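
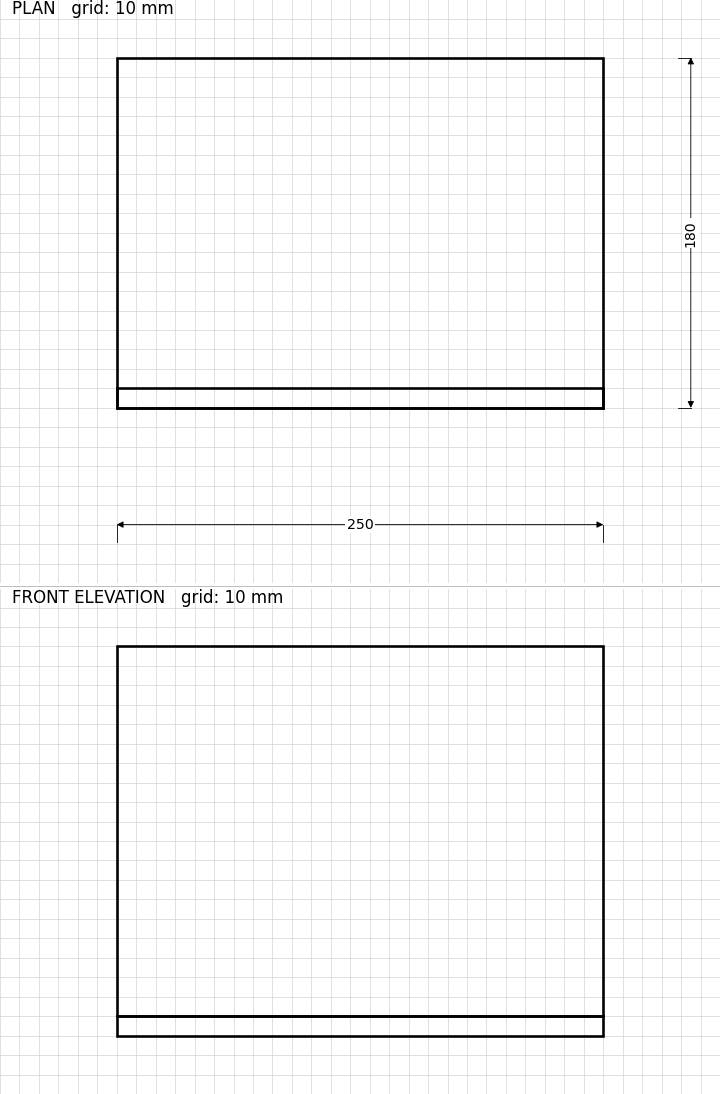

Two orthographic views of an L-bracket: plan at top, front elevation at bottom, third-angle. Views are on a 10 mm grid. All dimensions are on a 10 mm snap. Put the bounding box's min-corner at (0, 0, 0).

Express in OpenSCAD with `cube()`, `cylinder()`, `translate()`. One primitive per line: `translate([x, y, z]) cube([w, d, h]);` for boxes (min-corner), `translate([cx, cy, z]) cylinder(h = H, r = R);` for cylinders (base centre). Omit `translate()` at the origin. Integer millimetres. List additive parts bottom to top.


cube([250, 180, 10]);
translate([0, 0, 10]) cube([250, 10, 190]);


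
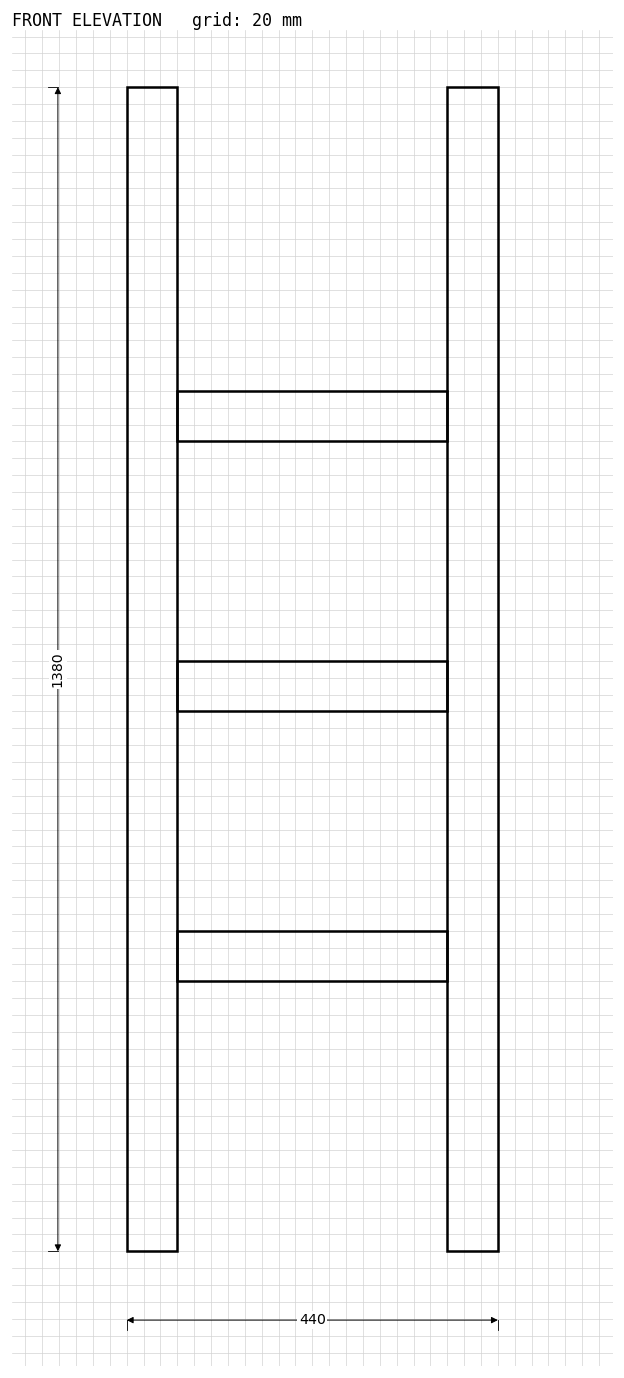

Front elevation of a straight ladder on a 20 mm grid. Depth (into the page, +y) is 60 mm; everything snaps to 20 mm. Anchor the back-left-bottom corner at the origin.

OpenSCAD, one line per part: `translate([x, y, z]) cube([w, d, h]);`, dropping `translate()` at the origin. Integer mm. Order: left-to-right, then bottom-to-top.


cube([60, 60, 1380]);
translate([60, 0, 320]) cube([320, 60, 60]);
translate([60, 0, 640]) cube([320, 60, 60]);
translate([60, 0, 960]) cube([320, 60, 60]);
translate([380, 0, 0]) cube([60, 60, 1380]);


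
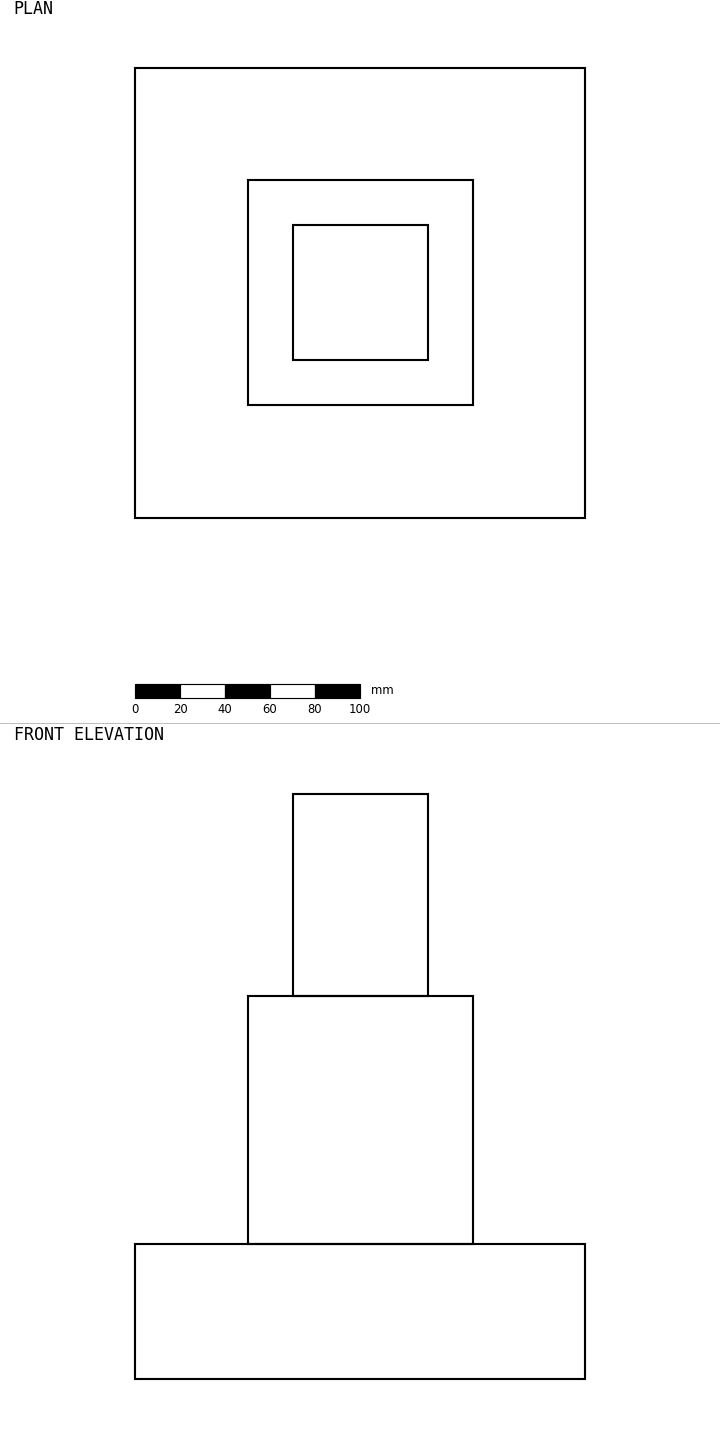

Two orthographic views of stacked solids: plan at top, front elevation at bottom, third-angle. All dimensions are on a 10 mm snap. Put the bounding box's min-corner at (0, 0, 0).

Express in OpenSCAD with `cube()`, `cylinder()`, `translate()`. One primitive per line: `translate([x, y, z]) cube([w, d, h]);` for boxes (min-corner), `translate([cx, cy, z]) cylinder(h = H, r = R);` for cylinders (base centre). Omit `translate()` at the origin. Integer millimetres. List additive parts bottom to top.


cube([200, 200, 60]);
translate([50, 50, 60]) cube([100, 100, 110]);
translate([70, 70, 170]) cube([60, 60, 90]);


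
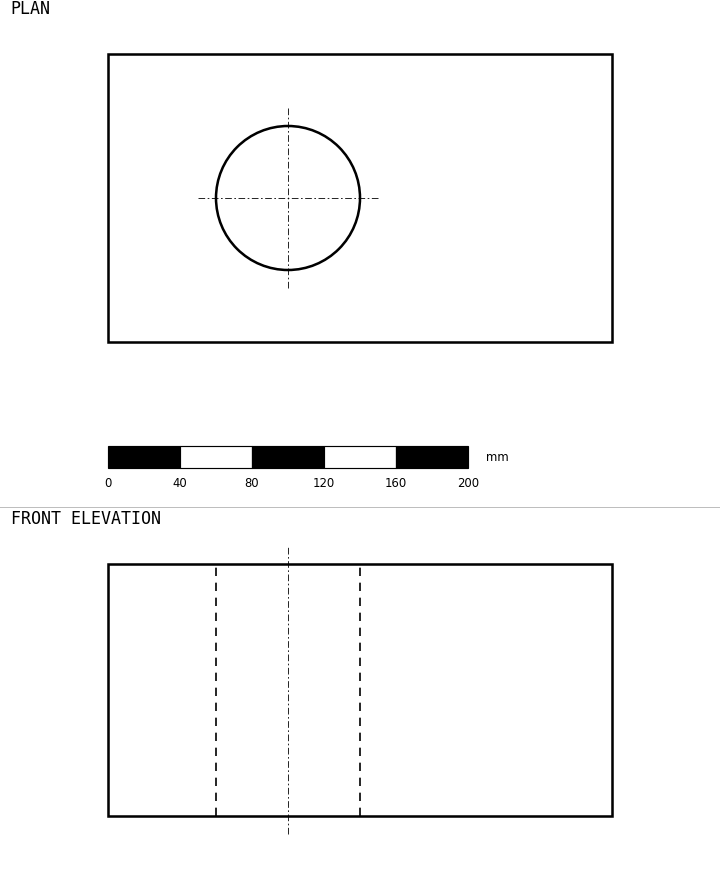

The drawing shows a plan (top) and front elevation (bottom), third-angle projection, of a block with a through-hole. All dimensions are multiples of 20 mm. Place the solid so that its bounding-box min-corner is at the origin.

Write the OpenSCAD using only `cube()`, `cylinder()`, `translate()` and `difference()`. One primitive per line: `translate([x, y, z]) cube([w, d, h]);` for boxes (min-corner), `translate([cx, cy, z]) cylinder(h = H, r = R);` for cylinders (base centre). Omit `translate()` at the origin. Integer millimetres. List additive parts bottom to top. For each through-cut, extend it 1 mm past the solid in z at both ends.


difference() {
  cube([280, 160, 140]);
  translate([100, 80, -1]) cylinder(h = 142, r = 40);
}


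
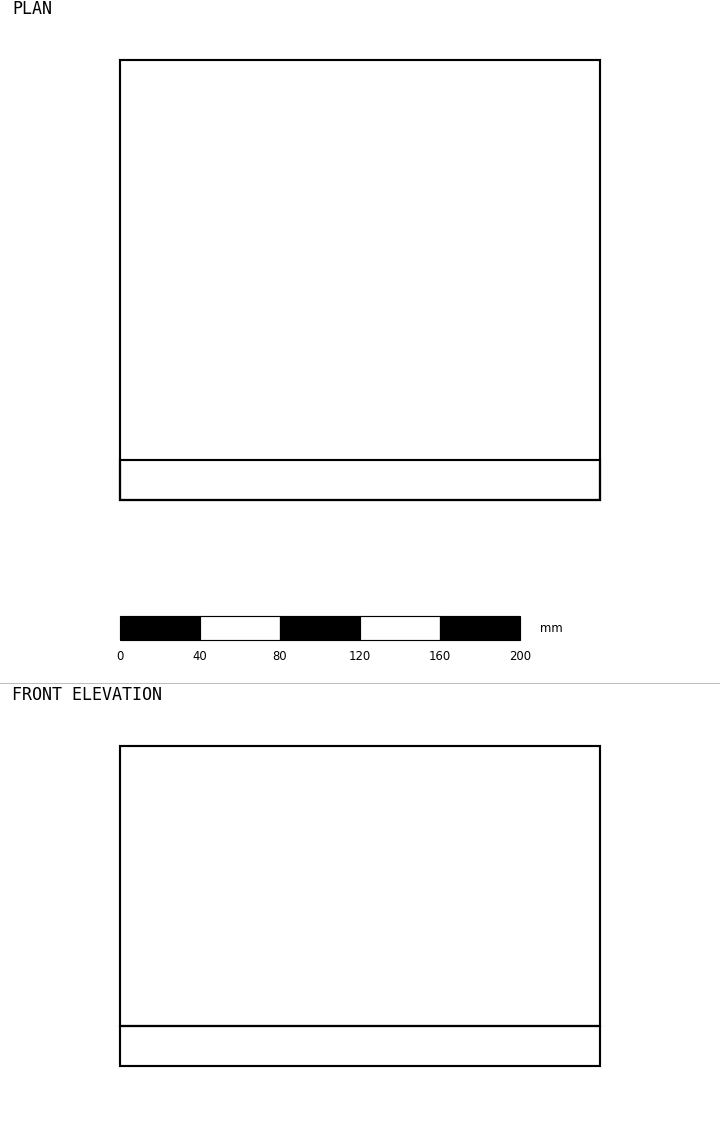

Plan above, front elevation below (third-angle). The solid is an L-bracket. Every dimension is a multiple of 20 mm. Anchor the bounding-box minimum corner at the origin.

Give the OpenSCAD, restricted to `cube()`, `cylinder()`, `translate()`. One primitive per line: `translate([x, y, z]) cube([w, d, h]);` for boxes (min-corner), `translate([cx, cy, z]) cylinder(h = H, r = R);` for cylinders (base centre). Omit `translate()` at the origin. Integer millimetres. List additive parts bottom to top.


cube([240, 220, 20]);
translate([0, 0, 20]) cube([240, 20, 140]);


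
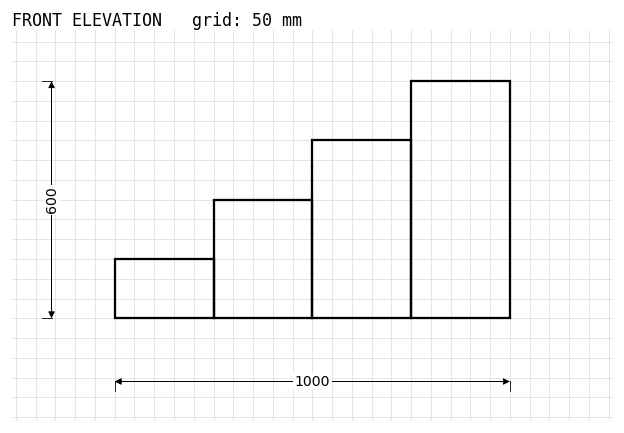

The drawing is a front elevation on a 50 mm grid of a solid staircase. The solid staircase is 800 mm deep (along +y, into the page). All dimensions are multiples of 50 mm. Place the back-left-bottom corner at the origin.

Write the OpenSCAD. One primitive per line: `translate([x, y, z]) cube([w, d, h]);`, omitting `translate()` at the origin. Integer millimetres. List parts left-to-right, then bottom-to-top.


cube([250, 800, 150]);
translate([250, 0, 0]) cube([250, 800, 300]);
translate([500, 0, 0]) cube([250, 800, 450]);
translate([750, 0, 0]) cube([250, 800, 600]);


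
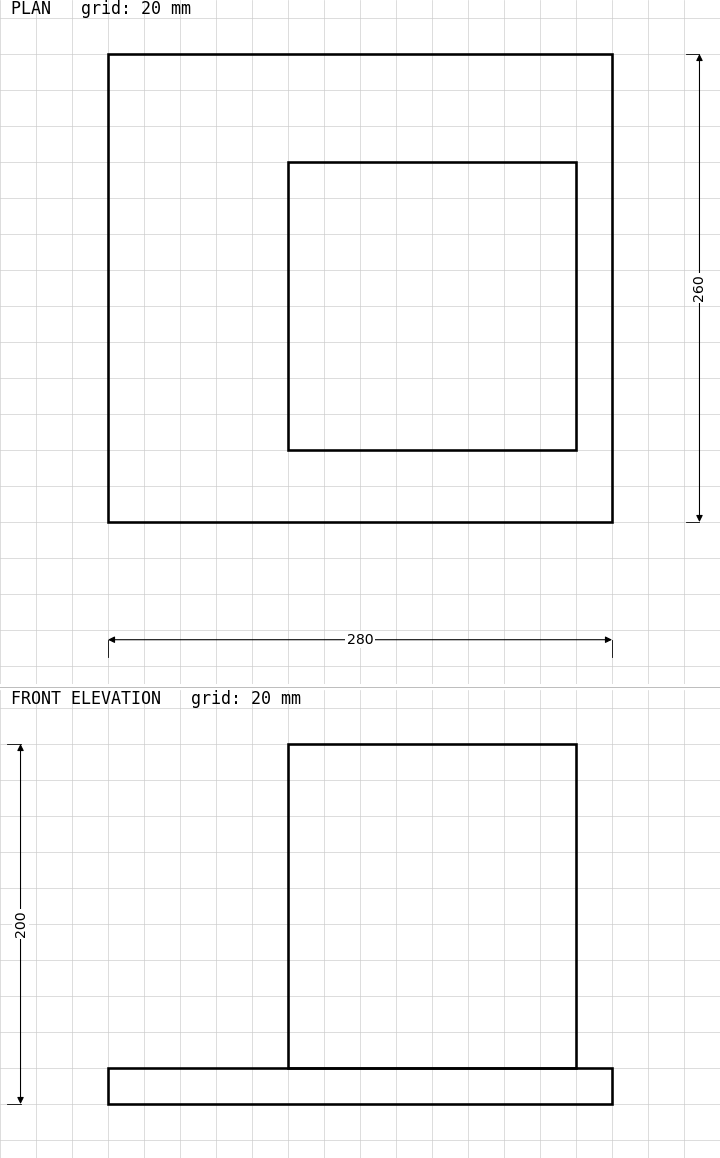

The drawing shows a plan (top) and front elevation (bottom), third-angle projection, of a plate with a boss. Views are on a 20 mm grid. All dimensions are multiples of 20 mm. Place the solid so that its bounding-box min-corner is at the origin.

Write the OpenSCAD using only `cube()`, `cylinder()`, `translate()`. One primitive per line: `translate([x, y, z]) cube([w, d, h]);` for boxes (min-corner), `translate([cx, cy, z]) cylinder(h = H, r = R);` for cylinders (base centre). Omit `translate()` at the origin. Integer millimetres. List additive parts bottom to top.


cube([280, 260, 20]);
translate([100, 40, 20]) cube([160, 160, 180]);


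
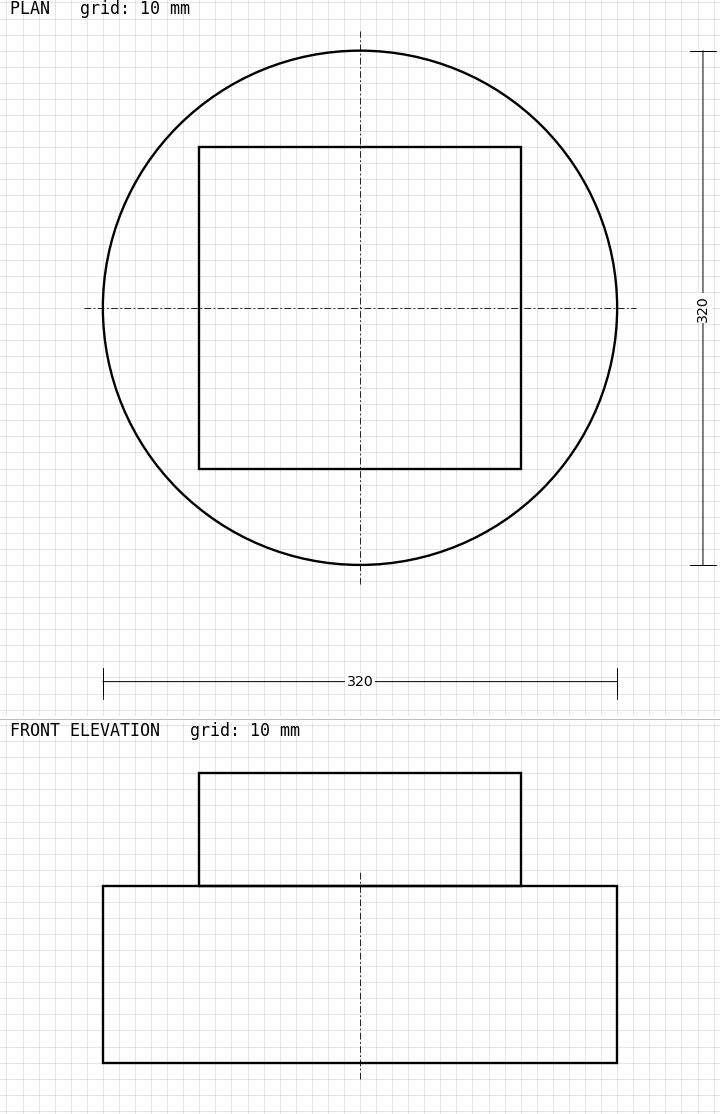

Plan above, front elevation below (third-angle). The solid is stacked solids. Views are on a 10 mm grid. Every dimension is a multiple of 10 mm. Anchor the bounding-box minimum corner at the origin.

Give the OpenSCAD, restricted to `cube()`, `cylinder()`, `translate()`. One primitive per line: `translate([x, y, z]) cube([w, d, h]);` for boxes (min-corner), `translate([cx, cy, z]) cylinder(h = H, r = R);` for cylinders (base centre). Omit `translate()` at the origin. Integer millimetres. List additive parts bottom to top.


translate([160, 160, 0]) cylinder(h = 110, r = 160);
translate([60, 60, 110]) cube([200, 200, 70]);


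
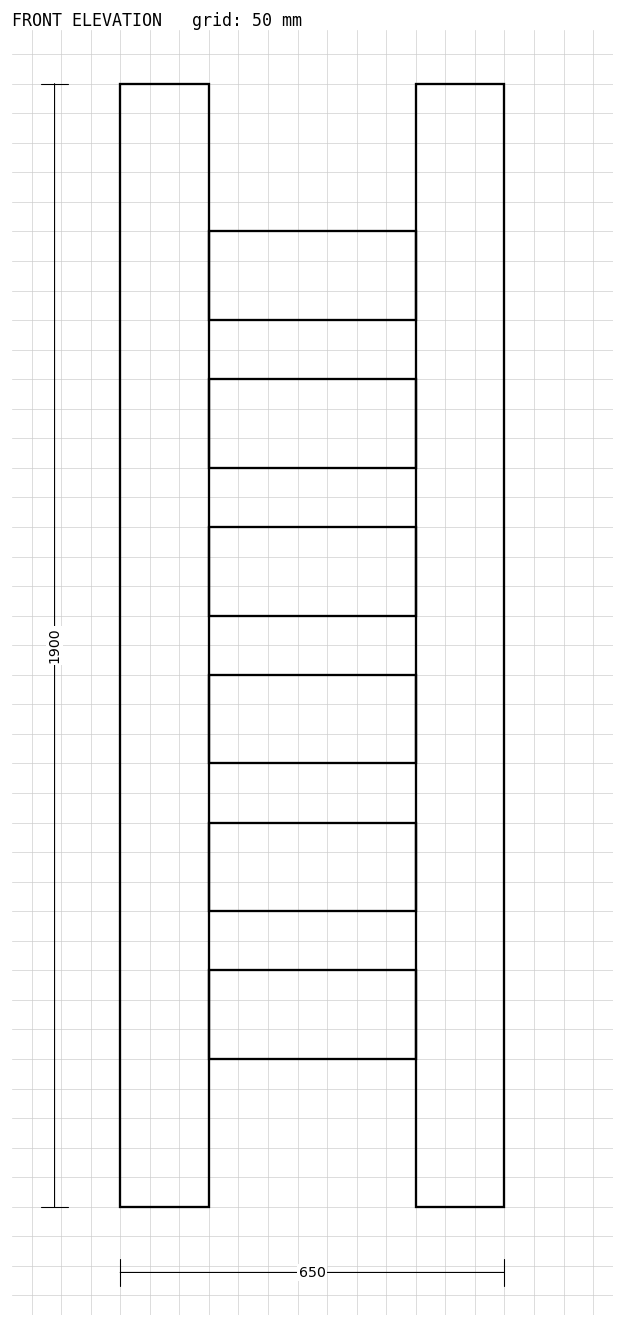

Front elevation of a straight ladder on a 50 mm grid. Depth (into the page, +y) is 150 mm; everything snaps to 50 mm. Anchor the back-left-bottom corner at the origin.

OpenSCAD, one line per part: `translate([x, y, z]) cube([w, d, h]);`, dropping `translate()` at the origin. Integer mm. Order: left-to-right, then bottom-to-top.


cube([150, 150, 1900]);
translate([150, 0, 250]) cube([350, 150, 150]);
translate([150, 0, 500]) cube([350, 150, 150]);
translate([150, 0, 750]) cube([350, 150, 150]);
translate([150, 0, 1000]) cube([350, 150, 150]);
translate([150, 0, 1250]) cube([350, 150, 150]);
translate([150, 0, 1500]) cube([350, 150, 150]);
translate([500, 0, 0]) cube([150, 150, 1900]);


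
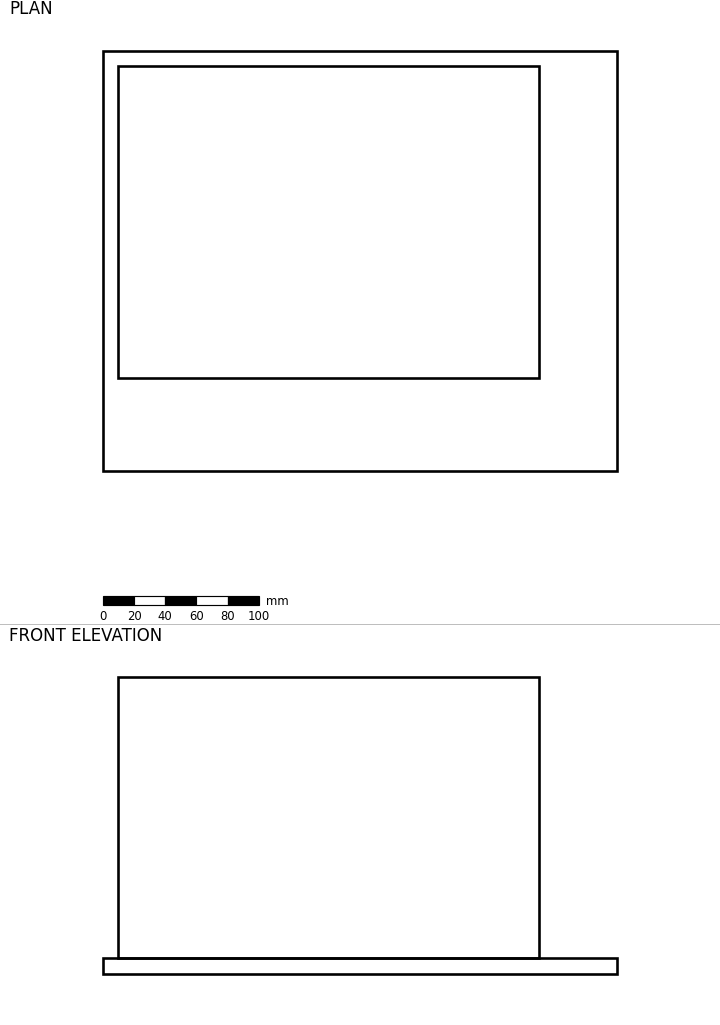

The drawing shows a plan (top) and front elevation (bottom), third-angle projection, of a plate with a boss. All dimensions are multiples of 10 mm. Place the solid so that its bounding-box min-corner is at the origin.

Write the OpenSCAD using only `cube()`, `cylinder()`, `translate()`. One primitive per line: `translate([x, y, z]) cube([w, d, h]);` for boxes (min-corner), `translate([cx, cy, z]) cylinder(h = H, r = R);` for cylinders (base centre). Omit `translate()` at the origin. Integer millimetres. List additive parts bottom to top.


cube([330, 270, 10]);
translate([10, 60, 10]) cube([270, 200, 180]);


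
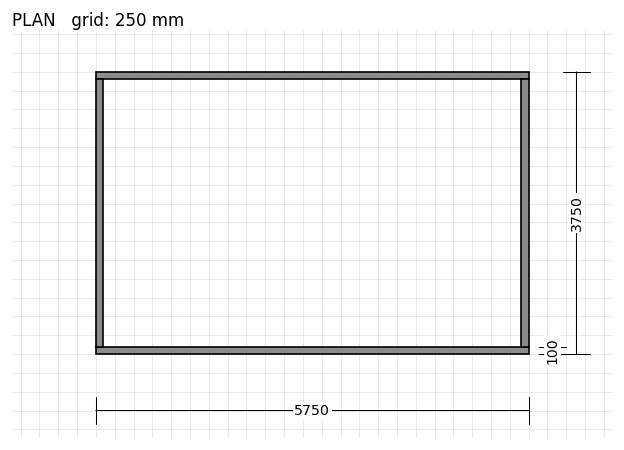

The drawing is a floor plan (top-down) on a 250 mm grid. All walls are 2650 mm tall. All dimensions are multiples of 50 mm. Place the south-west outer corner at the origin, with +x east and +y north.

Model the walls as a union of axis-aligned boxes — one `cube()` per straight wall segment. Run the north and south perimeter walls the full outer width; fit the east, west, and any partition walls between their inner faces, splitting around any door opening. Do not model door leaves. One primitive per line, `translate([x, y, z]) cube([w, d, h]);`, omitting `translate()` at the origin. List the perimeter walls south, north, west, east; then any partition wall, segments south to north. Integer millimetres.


cube([5750, 100, 2650]);
translate([0, 3650, 0]) cube([5750, 100, 2650]);
translate([0, 100, 0]) cube([100, 3550, 2650]);
translate([5650, 100, 0]) cube([100, 3550, 2650]);


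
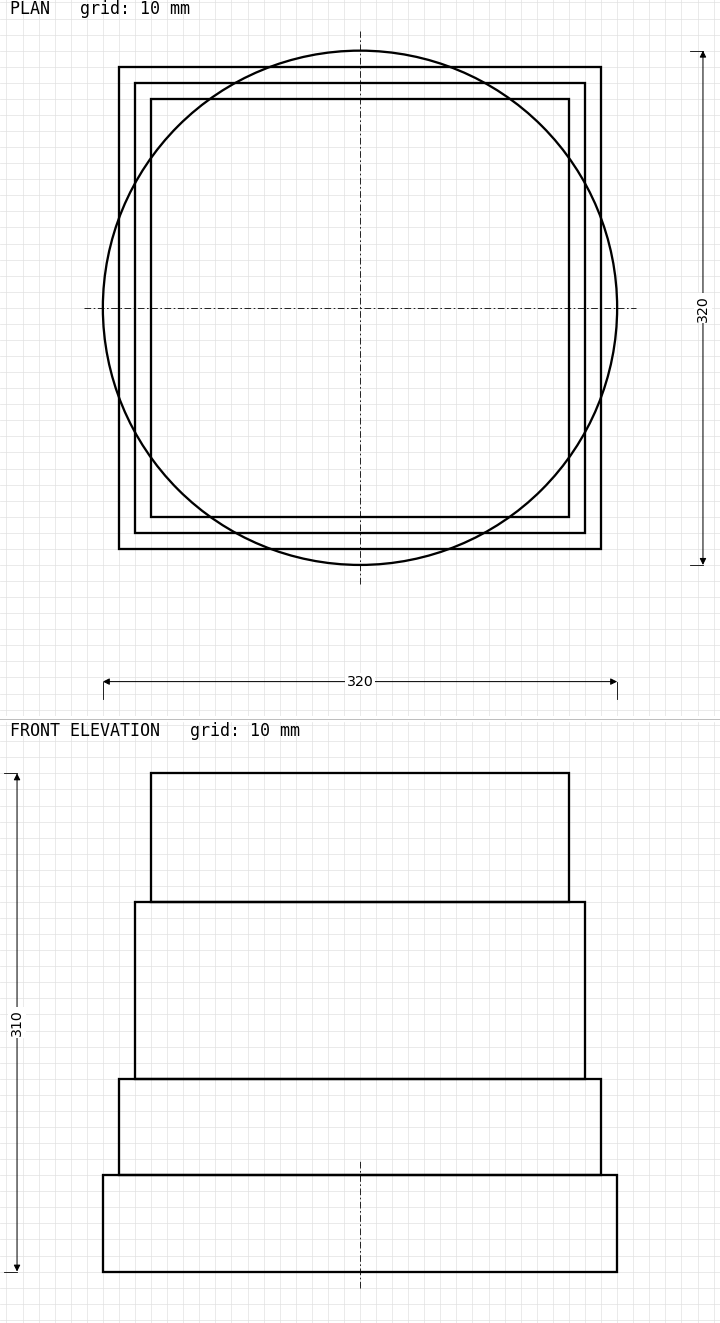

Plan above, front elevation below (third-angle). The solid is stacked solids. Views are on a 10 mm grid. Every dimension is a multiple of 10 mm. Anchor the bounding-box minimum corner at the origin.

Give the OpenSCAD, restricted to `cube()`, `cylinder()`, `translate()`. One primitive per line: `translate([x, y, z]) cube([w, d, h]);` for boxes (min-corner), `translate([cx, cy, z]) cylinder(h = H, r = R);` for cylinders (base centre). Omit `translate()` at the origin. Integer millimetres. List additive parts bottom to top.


translate([160, 160, 0]) cylinder(h = 60, r = 160);
translate([10, 10, 60]) cube([300, 300, 60]);
translate([20, 20, 120]) cube([280, 280, 110]);
translate([30, 30, 230]) cube([260, 260, 80]);


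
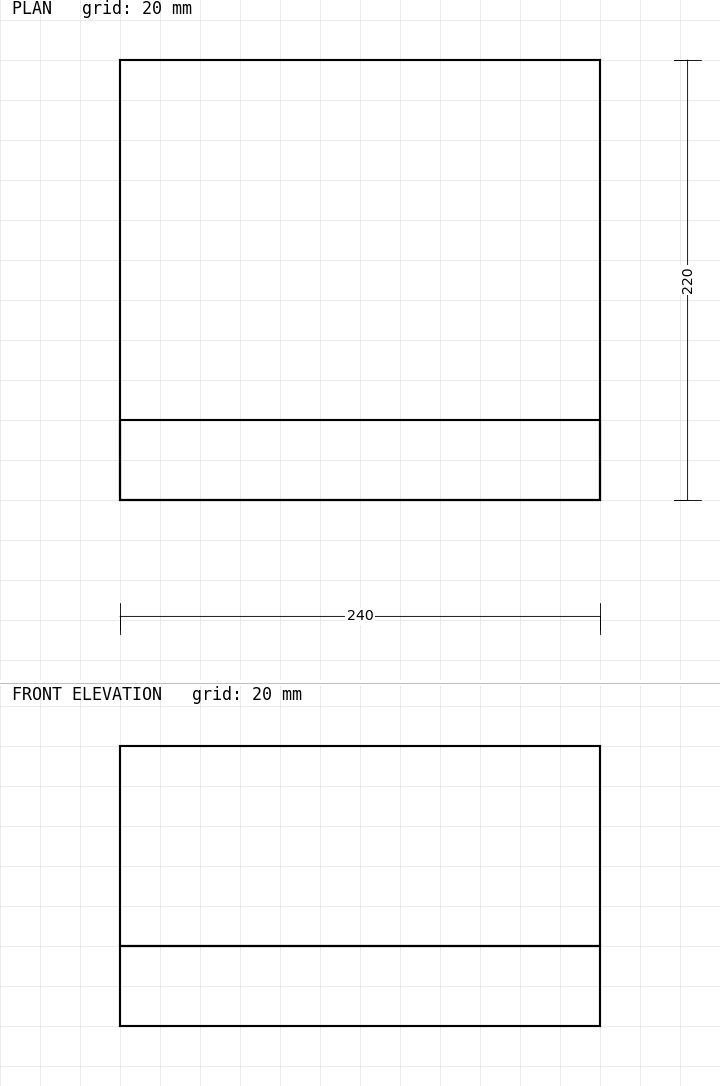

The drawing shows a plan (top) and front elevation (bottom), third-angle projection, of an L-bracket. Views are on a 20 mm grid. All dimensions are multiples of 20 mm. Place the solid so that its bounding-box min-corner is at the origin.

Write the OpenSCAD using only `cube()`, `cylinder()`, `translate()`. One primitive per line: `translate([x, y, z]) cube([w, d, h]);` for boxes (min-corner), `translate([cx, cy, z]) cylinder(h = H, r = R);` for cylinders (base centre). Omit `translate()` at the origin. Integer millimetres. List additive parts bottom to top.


cube([240, 220, 40]);
translate([0, 0, 40]) cube([240, 40, 100]);


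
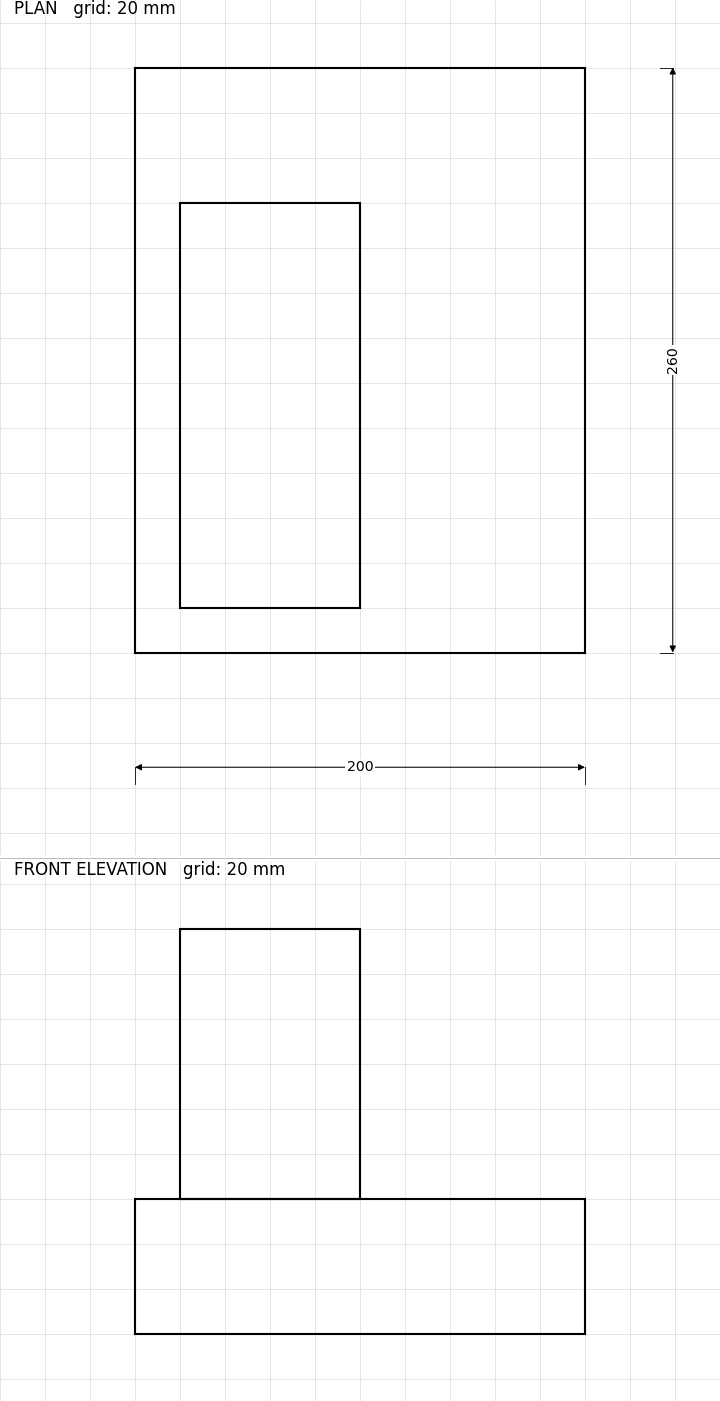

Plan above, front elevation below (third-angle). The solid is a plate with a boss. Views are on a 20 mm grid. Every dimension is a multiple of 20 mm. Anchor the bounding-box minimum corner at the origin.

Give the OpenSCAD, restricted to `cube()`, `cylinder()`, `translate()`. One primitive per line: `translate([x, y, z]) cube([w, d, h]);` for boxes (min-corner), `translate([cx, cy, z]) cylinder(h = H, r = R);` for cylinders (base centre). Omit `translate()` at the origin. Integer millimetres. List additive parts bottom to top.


cube([200, 260, 60]);
translate([20, 20, 60]) cube([80, 180, 120]);


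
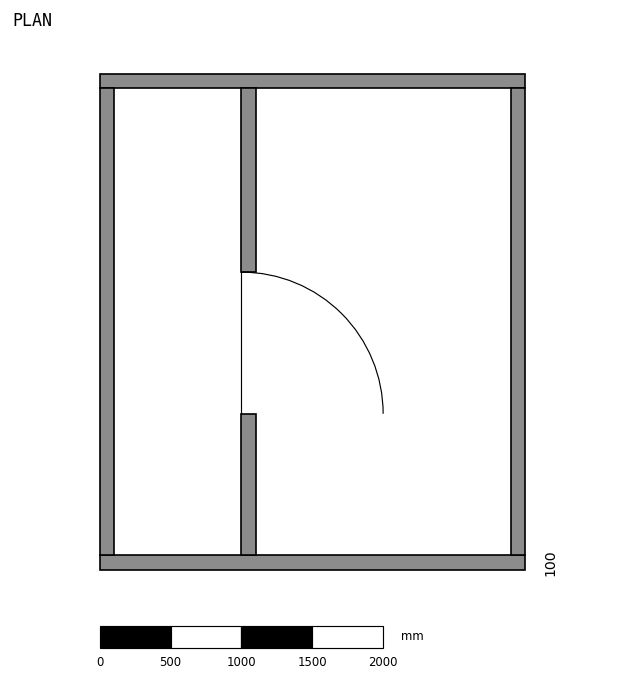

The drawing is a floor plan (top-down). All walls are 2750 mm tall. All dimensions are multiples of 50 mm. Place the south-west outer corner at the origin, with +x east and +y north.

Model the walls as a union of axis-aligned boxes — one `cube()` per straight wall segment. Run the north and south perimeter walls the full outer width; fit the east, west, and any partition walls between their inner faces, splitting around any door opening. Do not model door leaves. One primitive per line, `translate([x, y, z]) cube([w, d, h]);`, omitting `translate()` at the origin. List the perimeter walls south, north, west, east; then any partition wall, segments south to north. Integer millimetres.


cube([3000, 100, 2750]);
translate([0, 3400, 0]) cube([3000, 100, 2750]);
translate([0, 100, 0]) cube([100, 3300, 2750]);
translate([2900, 100, 0]) cube([100, 3300, 2750]);
translate([1000, 100, 0]) cube([100, 1000, 2750]);
translate([1000, 2100, 0]) cube([100, 1300, 2750]);


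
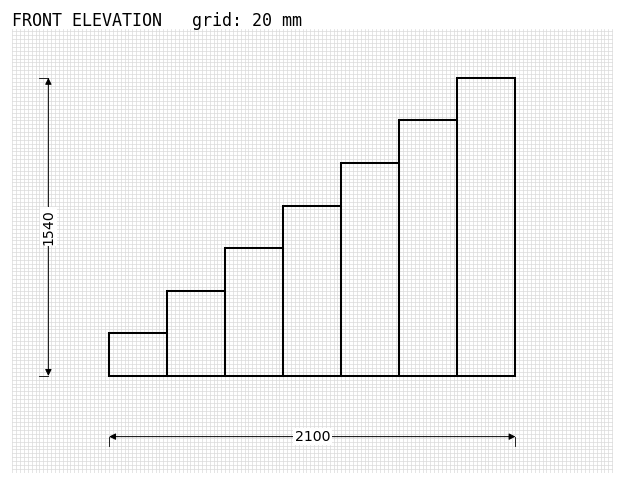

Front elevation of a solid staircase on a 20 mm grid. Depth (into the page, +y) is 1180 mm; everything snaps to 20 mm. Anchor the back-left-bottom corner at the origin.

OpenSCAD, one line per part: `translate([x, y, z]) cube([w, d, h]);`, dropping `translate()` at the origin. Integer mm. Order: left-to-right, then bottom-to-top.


cube([300, 1180, 220]);
translate([300, 0, 0]) cube([300, 1180, 440]);
translate([600, 0, 0]) cube([300, 1180, 660]);
translate([900, 0, 0]) cube([300, 1180, 880]);
translate([1200, 0, 0]) cube([300, 1180, 1100]);
translate([1500, 0, 0]) cube([300, 1180, 1320]);
translate([1800, 0, 0]) cube([300, 1180, 1540]);


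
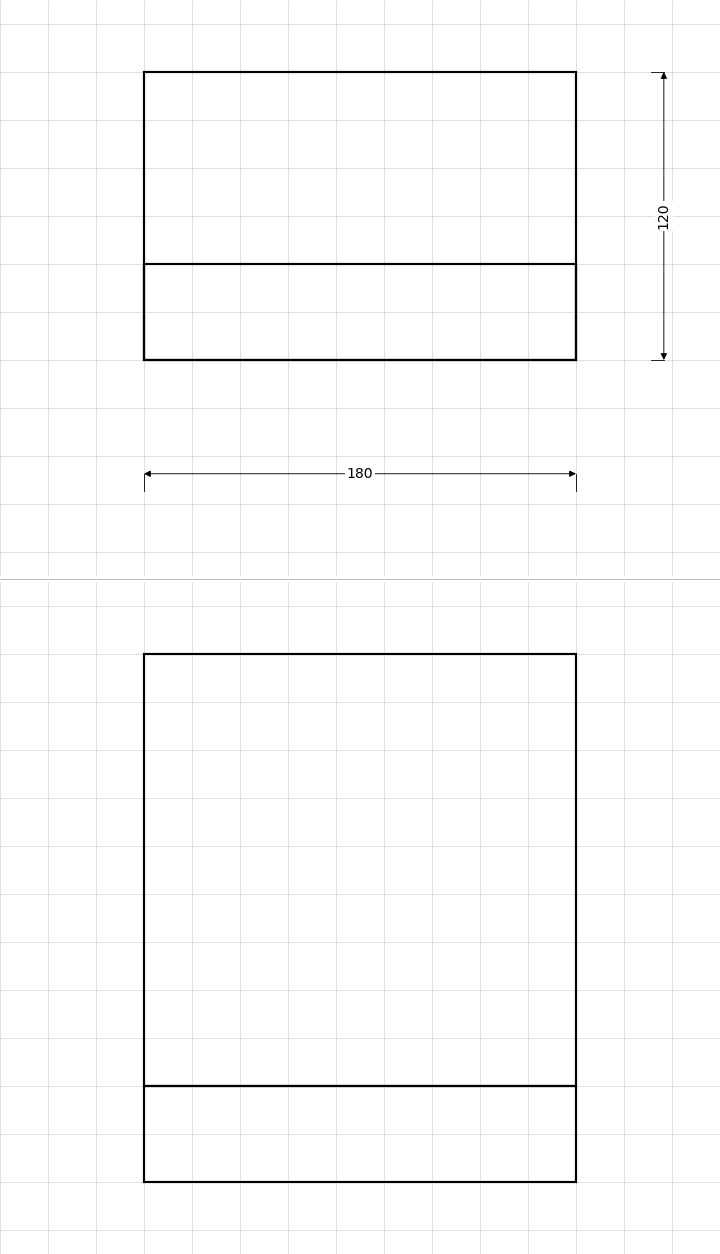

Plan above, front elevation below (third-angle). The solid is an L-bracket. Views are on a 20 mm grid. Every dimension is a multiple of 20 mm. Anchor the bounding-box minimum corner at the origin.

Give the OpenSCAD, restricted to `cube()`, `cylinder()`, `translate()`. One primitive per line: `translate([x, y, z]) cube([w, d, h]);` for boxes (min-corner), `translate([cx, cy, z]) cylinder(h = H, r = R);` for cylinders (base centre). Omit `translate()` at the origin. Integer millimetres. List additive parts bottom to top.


cube([180, 120, 40]);
translate([0, 0, 40]) cube([180, 40, 180]);


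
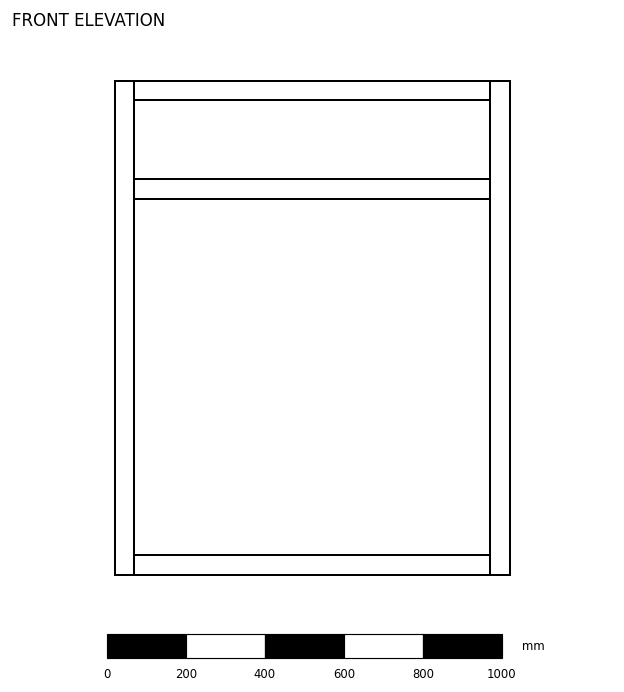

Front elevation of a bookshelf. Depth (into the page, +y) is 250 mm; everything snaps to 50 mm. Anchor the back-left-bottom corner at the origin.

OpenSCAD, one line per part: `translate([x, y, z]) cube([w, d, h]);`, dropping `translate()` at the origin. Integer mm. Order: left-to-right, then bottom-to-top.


cube([50, 250, 1250]);
translate([50, 0, 0]) cube([900, 250, 50]);
translate([50, 0, 950]) cube([900, 250, 50]);
translate([50, 0, 1200]) cube([900, 250, 50]);
translate([950, 0, 0]) cube([50, 250, 1250]);


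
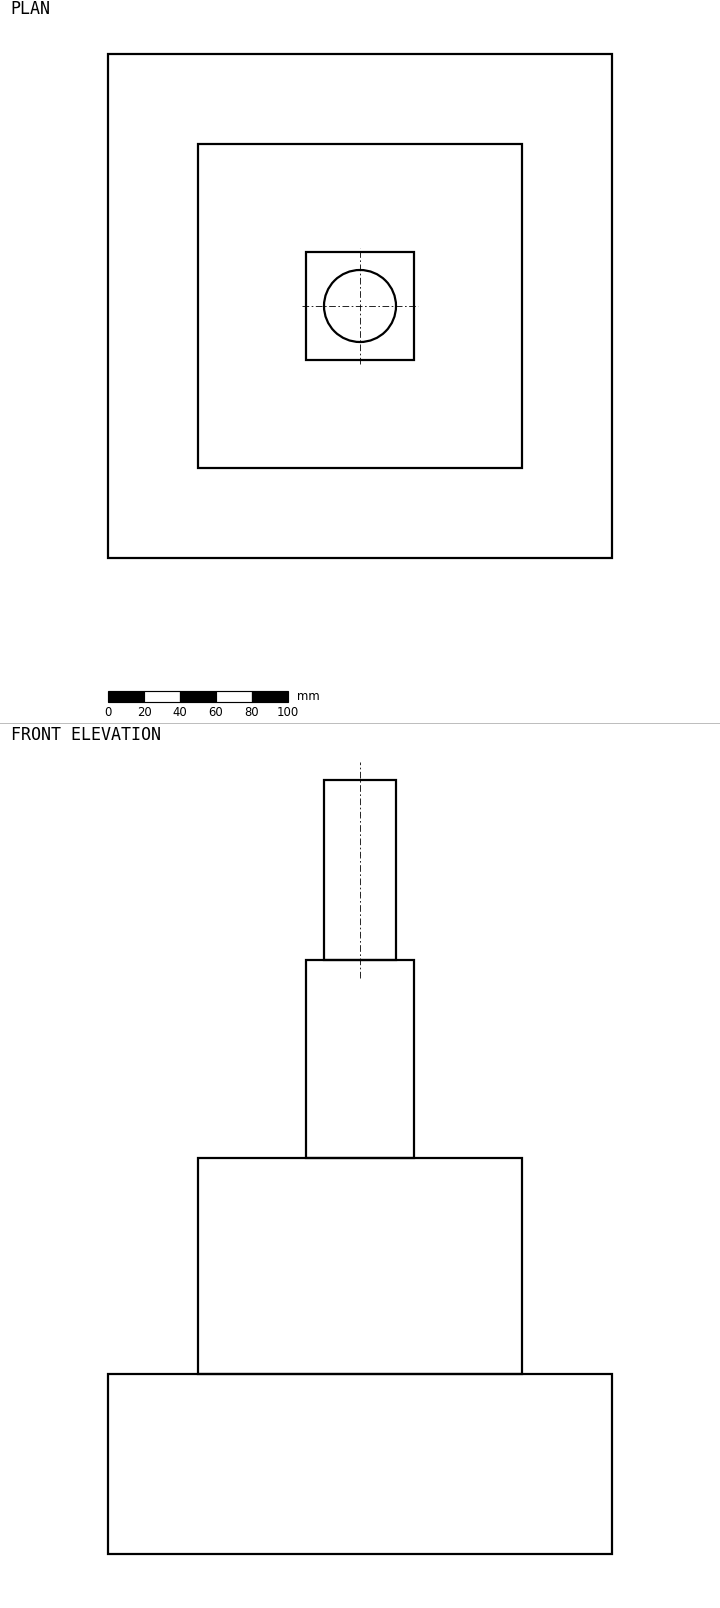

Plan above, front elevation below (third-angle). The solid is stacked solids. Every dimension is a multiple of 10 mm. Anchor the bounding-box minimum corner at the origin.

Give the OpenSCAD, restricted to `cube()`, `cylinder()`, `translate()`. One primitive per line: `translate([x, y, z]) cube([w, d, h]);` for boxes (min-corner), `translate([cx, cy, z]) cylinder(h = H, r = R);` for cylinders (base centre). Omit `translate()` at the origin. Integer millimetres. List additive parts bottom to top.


cube([280, 280, 100]);
translate([50, 50, 100]) cube([180, 180, 120]);
translate([110, 110, 220]) cube([60, 60, 110]);
translate([140, 140, 330]) cylinder(h = 100, r = 20);


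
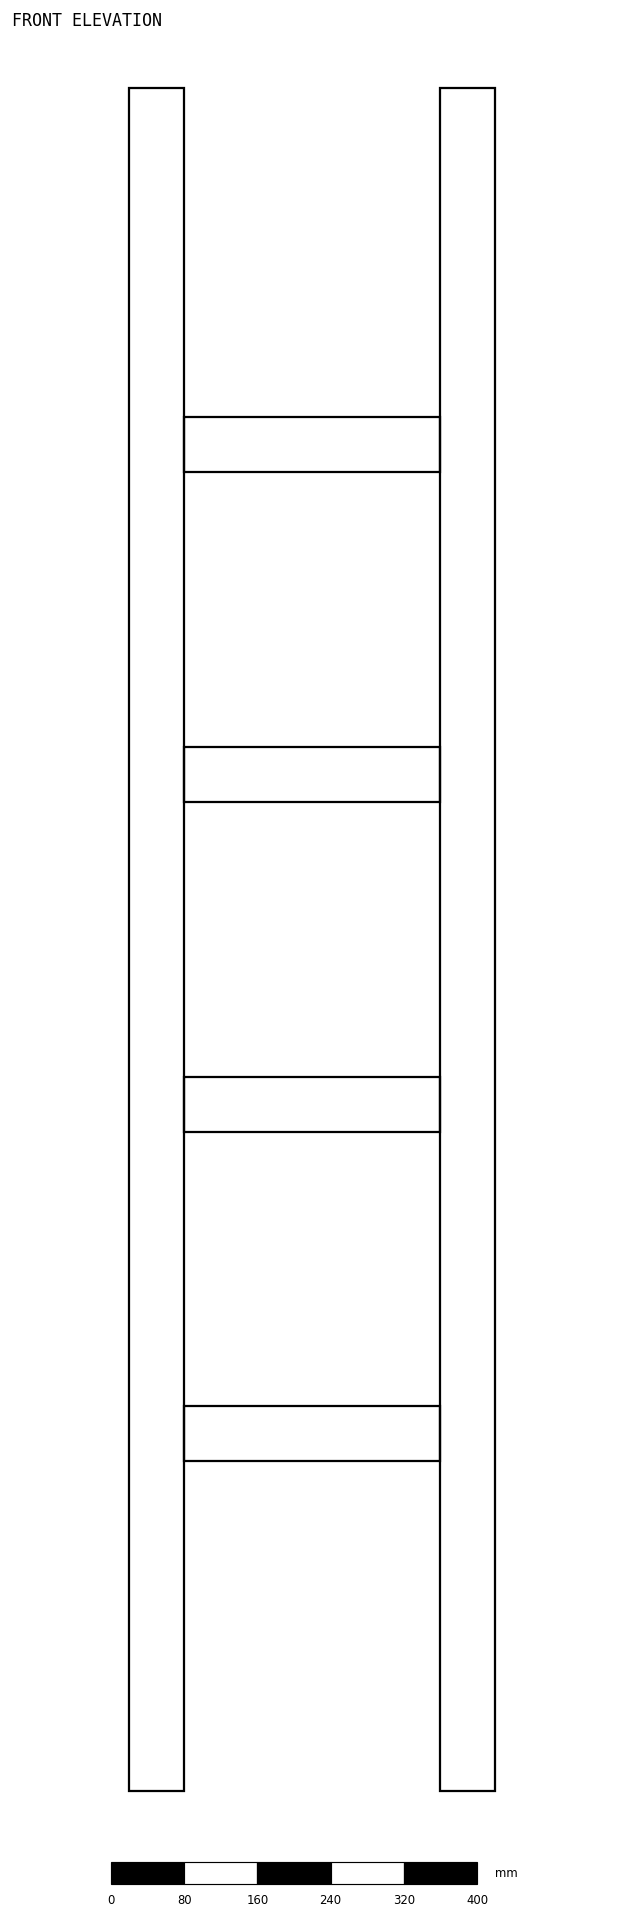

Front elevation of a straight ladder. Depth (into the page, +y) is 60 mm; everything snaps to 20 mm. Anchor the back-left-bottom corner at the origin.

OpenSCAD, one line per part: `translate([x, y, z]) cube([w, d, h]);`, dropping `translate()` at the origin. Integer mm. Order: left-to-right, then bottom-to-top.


cube([60, 60, 1860]);
translate([60, 0, 360]) cube([280, 60, 60]);
translate([60, 0, 720]) cube([280, 60, 60]);
translate([60, 0, 1080]) cube([280, 60, 60]);
translate([60, 0, 1440]) cube([280, 60, 60]);
translate([340, 0, 0]) cube([60, 60, 1860]);


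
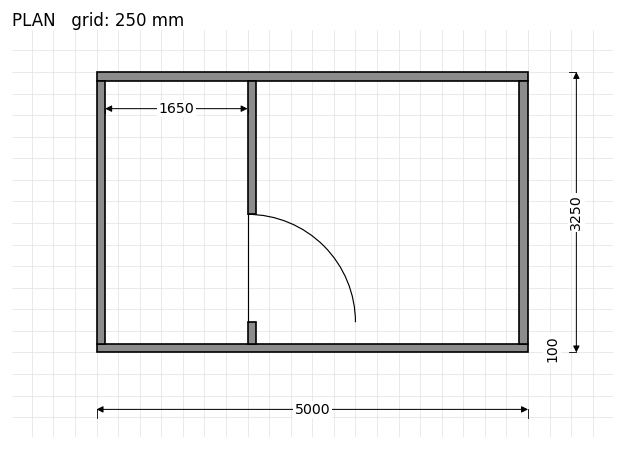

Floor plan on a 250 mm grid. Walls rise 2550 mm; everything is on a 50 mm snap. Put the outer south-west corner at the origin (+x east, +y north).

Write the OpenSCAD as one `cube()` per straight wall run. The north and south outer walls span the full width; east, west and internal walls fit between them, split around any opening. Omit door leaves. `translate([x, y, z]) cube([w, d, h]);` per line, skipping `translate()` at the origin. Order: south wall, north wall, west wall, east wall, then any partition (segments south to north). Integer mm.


cube([5000, 100, 2550]);
translate([0, 3150, 0]) cube([5000, 100, 2550]);
translate([0, 100, 0]) cube([100, 3050, 2550]);
translate([4900, 100, 0]) cube([100, 3050, 2550]);
translate([1750, 100, 0]) cube([100, 250, 2550]);
translate([1750, 1600, 0]) cube([100, 1550, 2550]);


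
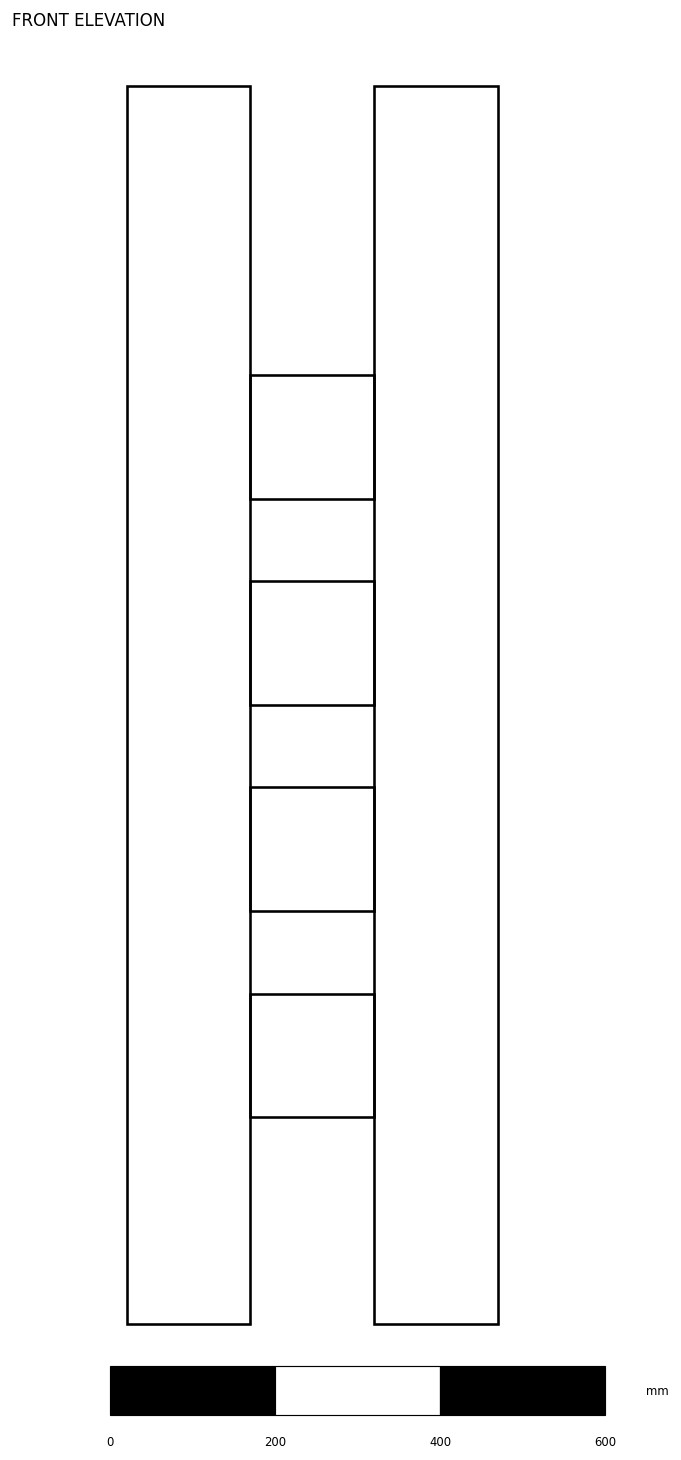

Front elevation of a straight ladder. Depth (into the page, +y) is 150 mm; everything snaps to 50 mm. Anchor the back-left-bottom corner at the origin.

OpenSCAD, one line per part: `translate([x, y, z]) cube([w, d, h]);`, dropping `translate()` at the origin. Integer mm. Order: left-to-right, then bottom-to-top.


cube([150, 150, 1500]);
translate([150, 0, 250]) cube([150, 150, 150]);
translate([150, 0, 500]) cube([150, 150, 150]);
translate([150, 0, 750]) cube([150, 150, 150]);
translate([150, 0, 1000]) cube([150, 150, 150]);
translate([300, 0, 0]) cube([150, 150, 1500]);


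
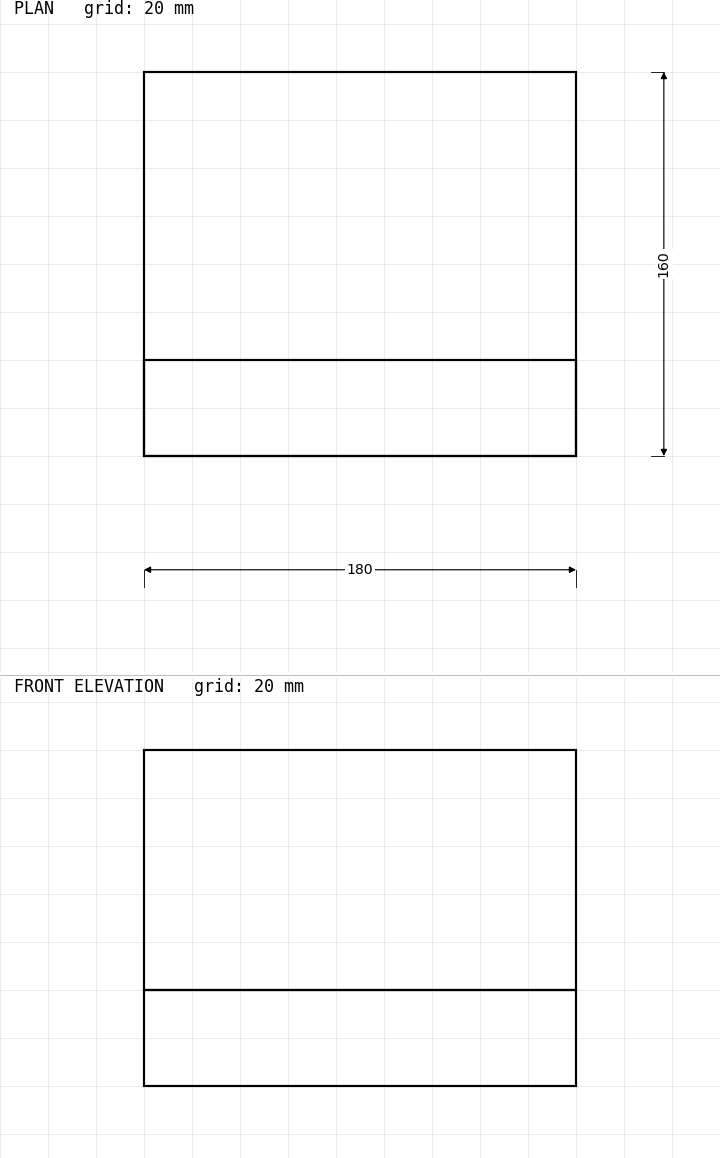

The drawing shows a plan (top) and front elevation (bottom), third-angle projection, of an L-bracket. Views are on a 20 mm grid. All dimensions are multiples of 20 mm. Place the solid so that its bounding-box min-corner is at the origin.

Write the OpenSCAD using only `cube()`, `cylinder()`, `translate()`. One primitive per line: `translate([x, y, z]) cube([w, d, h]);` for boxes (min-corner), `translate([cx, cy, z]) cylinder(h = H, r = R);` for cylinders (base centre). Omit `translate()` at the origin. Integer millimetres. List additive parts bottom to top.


cube([180, 160, 40]);
translate([0, 0, 40]) cube([180, 40, 100]);


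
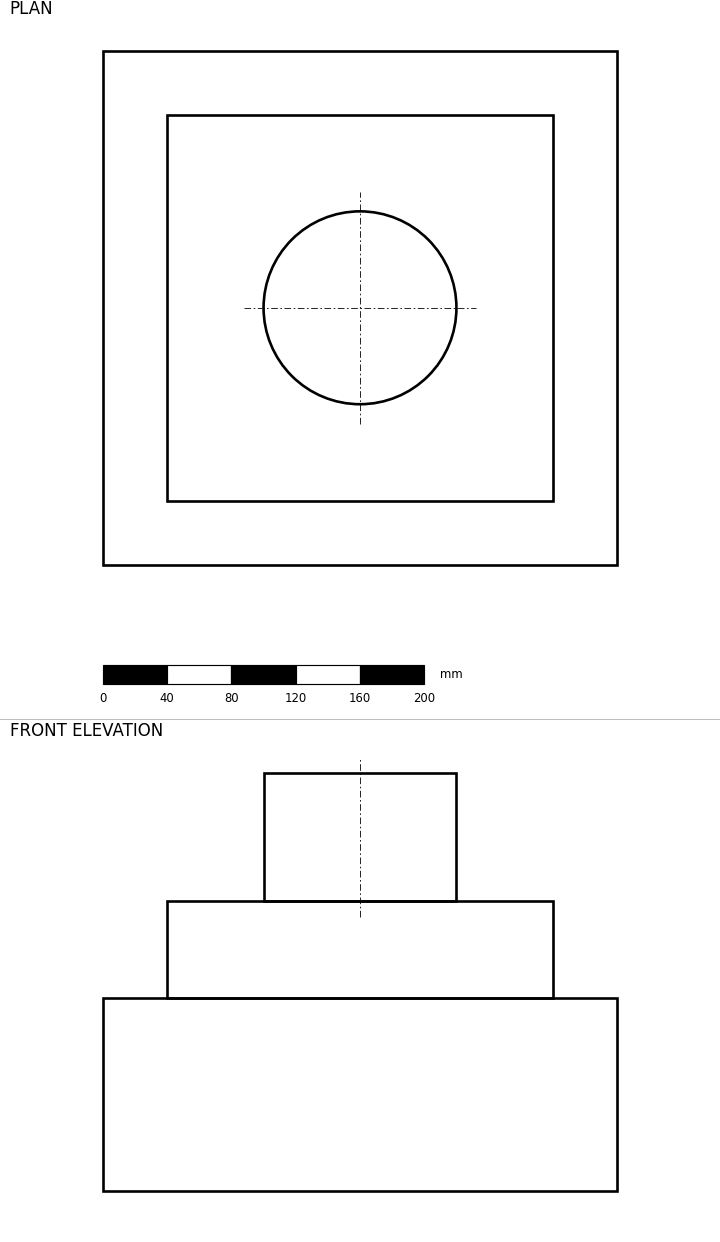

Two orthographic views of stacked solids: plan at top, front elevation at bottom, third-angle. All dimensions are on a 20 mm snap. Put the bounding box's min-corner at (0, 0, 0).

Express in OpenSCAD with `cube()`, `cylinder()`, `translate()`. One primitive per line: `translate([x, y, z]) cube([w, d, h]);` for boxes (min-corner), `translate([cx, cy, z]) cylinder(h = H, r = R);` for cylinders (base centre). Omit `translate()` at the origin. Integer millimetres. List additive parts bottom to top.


cube([320, 320, 120]);
translate([40, 40, 120]) cube([240, 240, 60]);
translate([160, 160, 180]) cylinder(h = 80, r = 60);


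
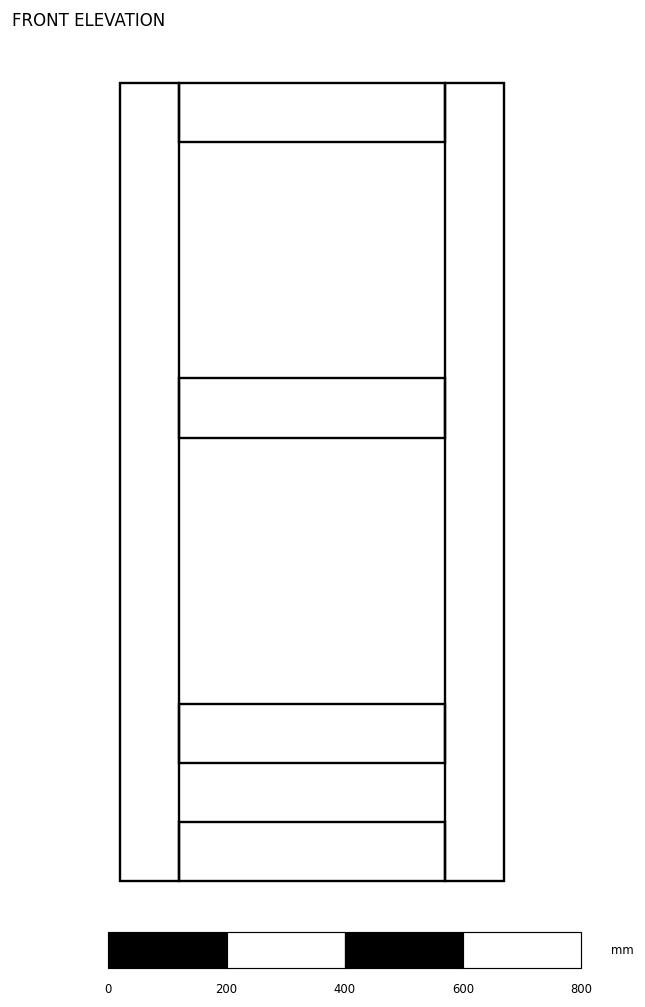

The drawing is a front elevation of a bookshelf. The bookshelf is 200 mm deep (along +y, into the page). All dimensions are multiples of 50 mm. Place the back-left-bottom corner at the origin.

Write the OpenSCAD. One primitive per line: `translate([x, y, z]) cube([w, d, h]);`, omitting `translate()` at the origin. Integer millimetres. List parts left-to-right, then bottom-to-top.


cube([100, 200, 1350]);
translate([100, 0, 0]) cube([450, 200, 100]);
translate([100, 0, 200]) cube([450, 200, 100]);
translate([100, 0, 750]) cube([450, 200, 100]);
translate([100, 0, 1250]) cube([450, 200, 100]);
translate([550, 0, 0]) cube([100, 200, 1350]);


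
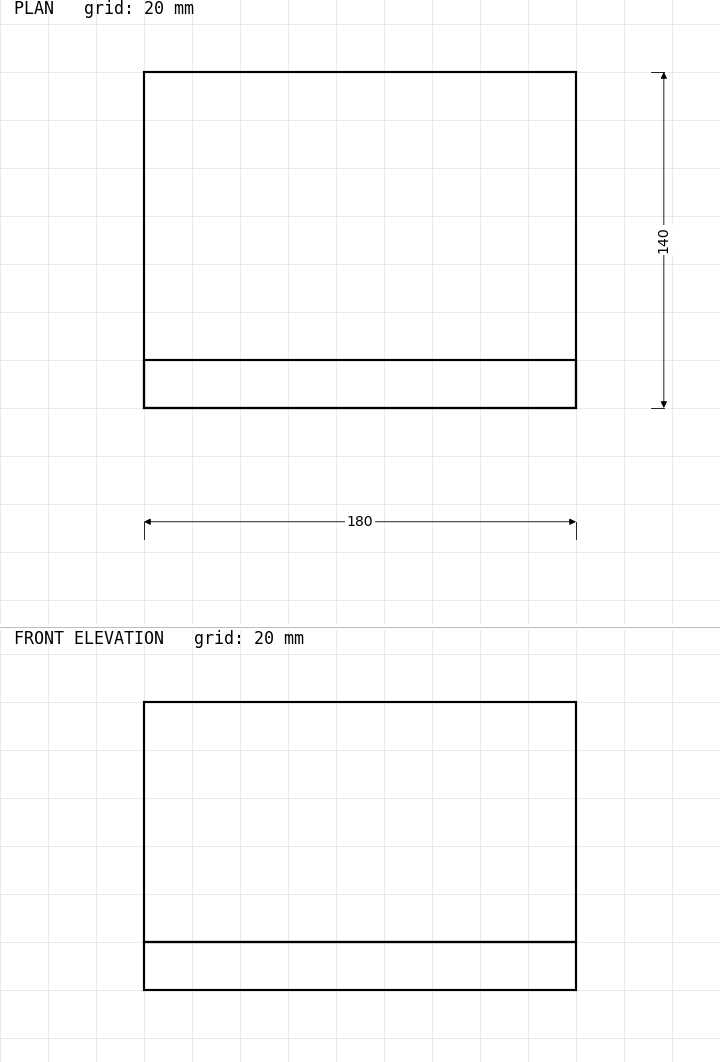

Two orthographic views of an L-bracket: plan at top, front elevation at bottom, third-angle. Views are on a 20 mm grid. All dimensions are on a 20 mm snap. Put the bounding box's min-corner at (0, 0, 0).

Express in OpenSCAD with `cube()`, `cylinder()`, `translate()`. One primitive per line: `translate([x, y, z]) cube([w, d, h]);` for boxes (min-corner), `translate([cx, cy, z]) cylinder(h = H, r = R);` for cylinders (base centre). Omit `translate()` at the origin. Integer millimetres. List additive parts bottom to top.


cube([180, 140, 20]);
translate([0, 0, 20]) cube([180, 20, 100]);


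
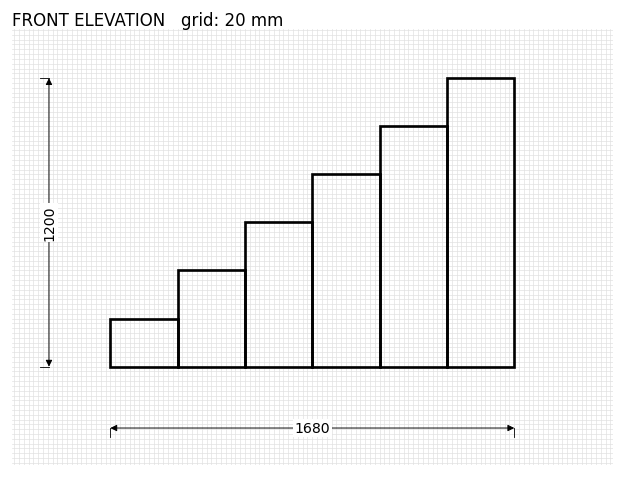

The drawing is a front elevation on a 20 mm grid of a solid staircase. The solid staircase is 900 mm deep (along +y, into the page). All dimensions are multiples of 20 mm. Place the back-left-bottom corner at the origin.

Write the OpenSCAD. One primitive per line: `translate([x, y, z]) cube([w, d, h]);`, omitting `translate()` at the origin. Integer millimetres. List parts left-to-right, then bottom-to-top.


cube([280, 900, 200]);
translate([280, 0, 0]) cube([280, 900, 400]);
translate([560, 0, 0]) cube([280, 900, 600]);
translate([840, 0, 0]) cube([280, 900, 800]);
translate([1120, 0, 0]) cube([280, 900, 1000]);
translate([1400, 0, 0]) cube([280, 900, 1200]);


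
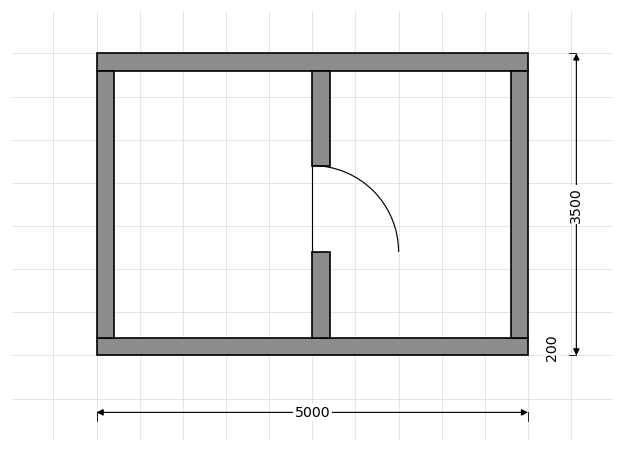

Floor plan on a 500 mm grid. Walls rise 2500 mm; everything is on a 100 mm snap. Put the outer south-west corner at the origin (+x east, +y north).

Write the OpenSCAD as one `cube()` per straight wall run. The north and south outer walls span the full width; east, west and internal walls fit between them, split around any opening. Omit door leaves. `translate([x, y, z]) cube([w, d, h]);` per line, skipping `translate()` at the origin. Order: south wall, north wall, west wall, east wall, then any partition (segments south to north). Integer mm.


cube([5000, 200, 2500]);
translate([0, 3300, 0]) cube([5000, 200, 2500]);
translate([0, 200, 0]) cube([200, 3100, 2500]);
translate([4800, 200, 0]) cube([200, 3100, 2500]);
translate([2500, 200, 0]) cube([200, 1000, 2500]);
translate([2500, 2200, 0]) cube([200, 1100, 2500]);


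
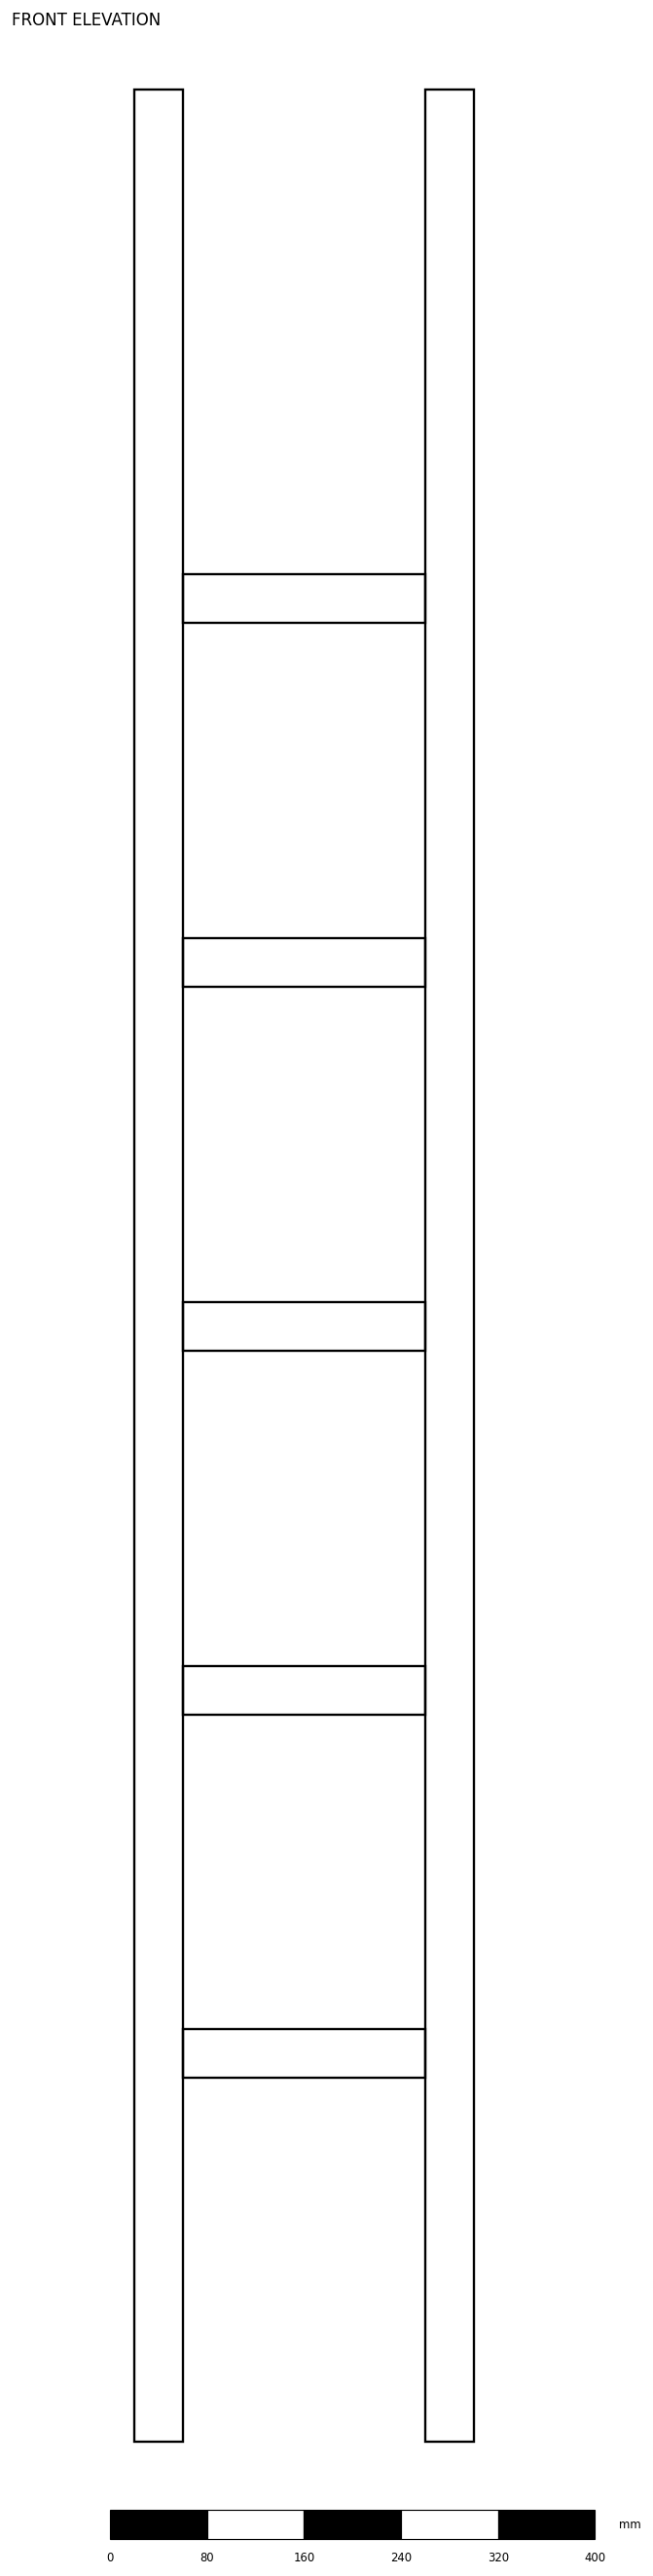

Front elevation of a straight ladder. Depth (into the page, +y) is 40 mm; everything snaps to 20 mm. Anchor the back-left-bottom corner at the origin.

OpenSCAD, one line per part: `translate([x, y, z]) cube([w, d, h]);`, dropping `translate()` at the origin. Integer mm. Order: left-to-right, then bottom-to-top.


cube([40, 40, 1940]);
translate([40, 0, 300]) cube([200, 40, 40]);
translate([40, 0, 600]) cube([200, 40, 40]);
translate([40, 0, 900]) cube([200, 40, 40]);
translate([40, 0, 1200]) cube([200, 40, 40]);
translate([40, 0, 1500]) cube([200, 40, 40]);
translate([240, 0, 0]) cube([40, 40, 1940]);


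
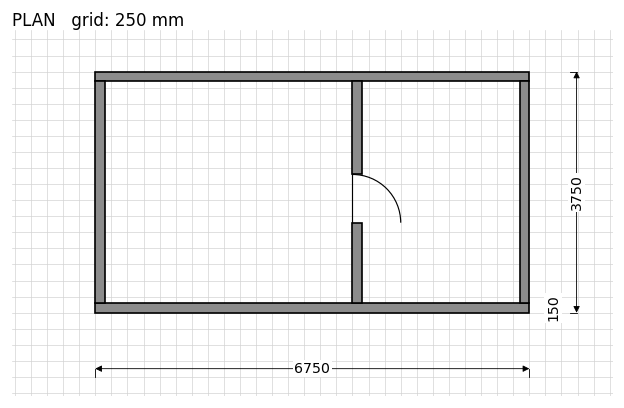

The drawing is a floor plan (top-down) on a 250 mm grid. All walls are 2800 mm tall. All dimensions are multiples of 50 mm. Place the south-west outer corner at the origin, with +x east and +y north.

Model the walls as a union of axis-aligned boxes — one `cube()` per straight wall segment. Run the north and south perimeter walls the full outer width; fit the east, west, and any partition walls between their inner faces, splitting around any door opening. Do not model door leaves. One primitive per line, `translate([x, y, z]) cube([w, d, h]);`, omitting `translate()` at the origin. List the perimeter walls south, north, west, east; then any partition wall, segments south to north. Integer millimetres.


cube([6750, 150, 2800]);
translate([0, 3600, 0]) cube([6750, 150, 2800]);
translate([0, 150, 0]) cube([150, 3450, 2800]);
translate([6600, 150, 0]) cube([150, 3450, 2800]);
translate([4000, 150, 0]) cube([150, 1250, 2800]);
translate([4000, 2150, 0]) cube([150, 1450, 2800]);


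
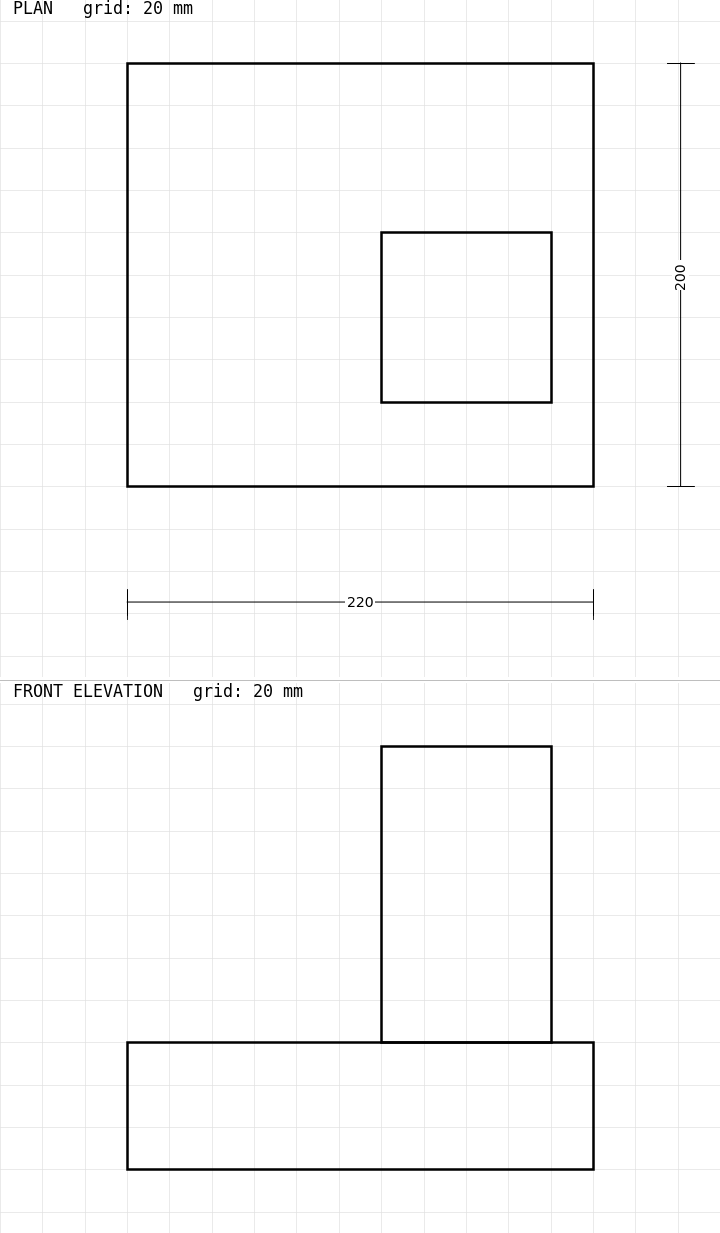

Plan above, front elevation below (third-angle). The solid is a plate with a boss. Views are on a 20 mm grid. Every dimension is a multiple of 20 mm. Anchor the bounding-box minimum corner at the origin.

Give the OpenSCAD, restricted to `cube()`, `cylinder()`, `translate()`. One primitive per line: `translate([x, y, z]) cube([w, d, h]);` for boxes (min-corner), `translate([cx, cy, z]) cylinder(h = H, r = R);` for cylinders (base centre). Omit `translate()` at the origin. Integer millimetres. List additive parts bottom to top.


cube([220, 200, 60]);
translate([120, 40, 60]) cube([80, 80, 140]);


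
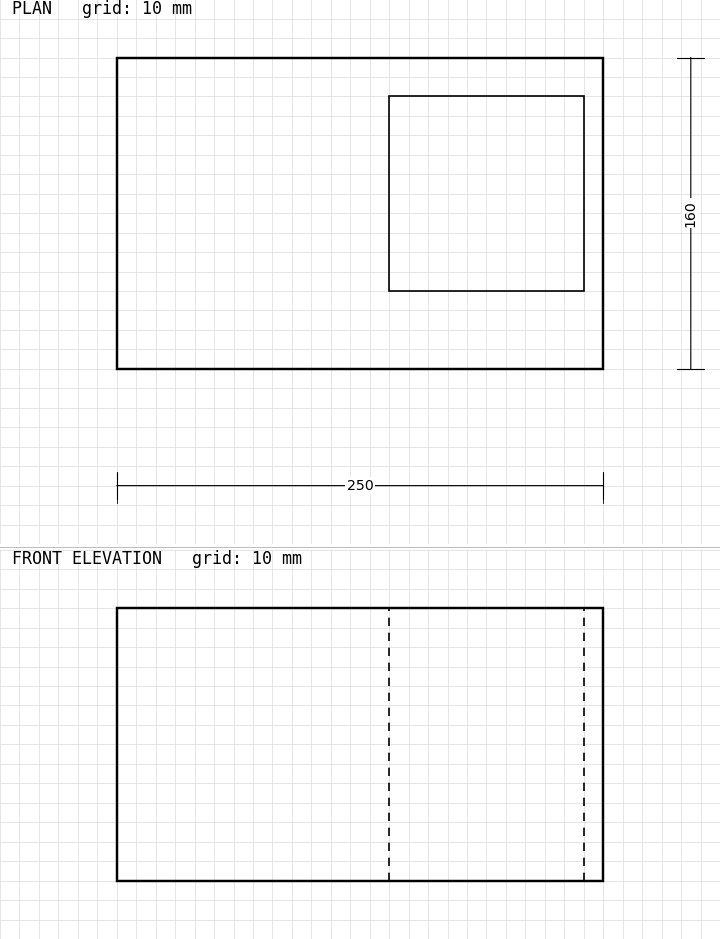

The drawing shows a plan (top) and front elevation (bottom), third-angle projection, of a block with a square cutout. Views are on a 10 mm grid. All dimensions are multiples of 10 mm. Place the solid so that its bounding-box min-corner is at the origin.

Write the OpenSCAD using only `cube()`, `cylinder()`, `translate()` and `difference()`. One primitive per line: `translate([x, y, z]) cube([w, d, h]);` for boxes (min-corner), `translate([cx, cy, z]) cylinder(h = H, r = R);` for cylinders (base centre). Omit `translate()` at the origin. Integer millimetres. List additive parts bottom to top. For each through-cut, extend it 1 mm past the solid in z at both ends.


difference() {
  cube([250, 160, 140]);
  translate([140, 40, -1]) cube([100, 100, 142]);
}
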